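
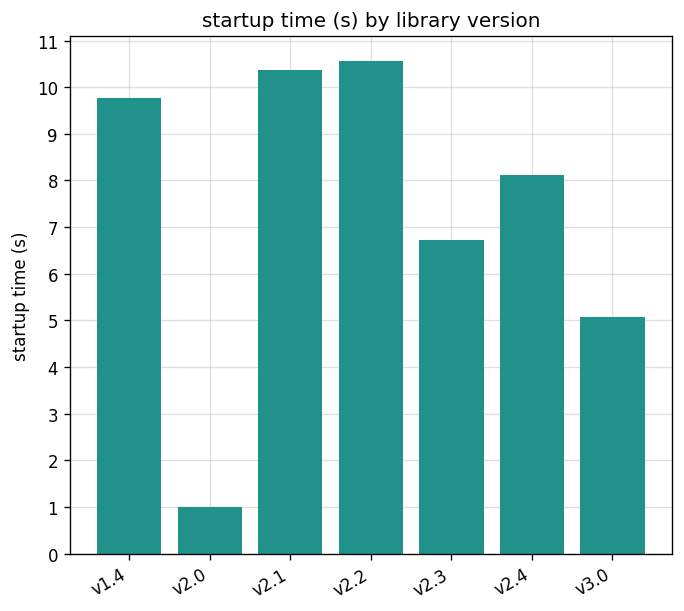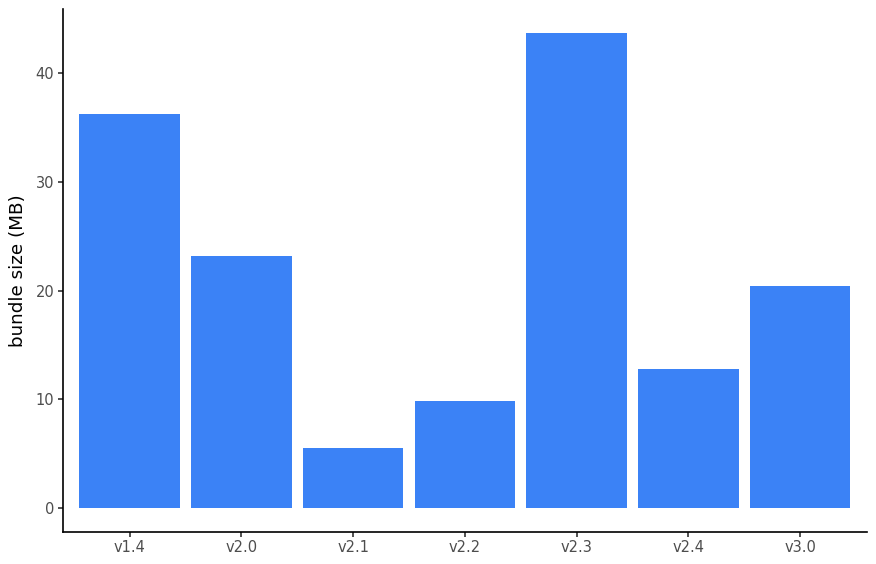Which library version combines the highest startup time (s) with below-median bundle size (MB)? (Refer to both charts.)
Chart 2 median bundle size (MB) ≈ 20; below-median library versions: v2.1, v2.2, v2.4. Among those, v2.2 has the highest startup time (s) (≈ 11).

v2.2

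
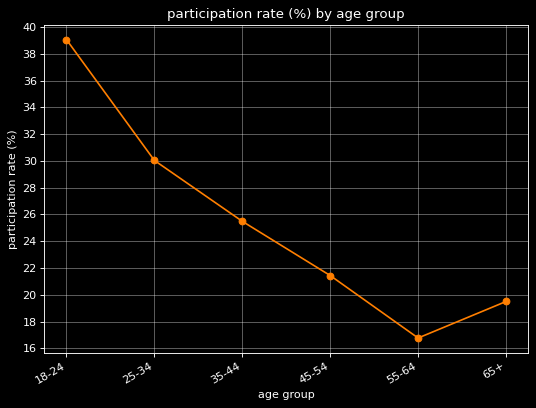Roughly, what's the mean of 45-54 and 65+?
≈ 21

(22 + 20) / 2 ≈ 21.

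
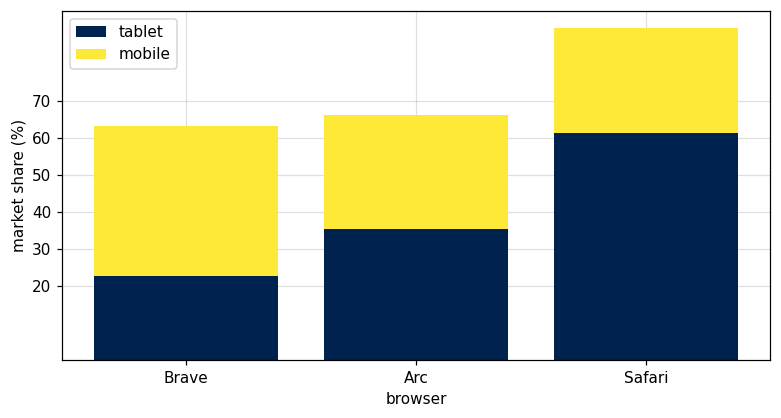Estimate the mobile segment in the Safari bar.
mobile top ≈ 90, bottom ≈ 60; segment ≈ 30.

≈ 30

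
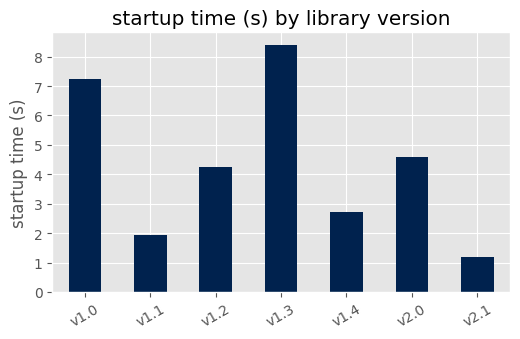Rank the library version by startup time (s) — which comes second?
v1.0

Top 3: v1.3 ≈ 8, v1.0 ≈ 7, v2.0 ≈ 5.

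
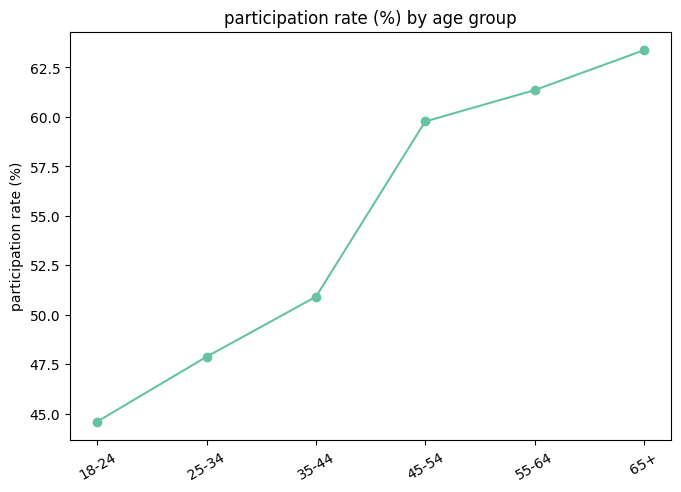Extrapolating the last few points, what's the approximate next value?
≈ 66

Last three: 60, 62, 64 → slope ≈ 2/step → next ≈ 66.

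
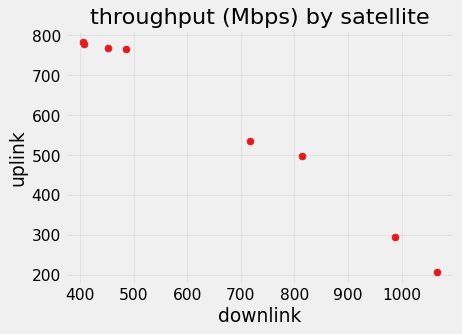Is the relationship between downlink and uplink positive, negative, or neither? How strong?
Points are negatively correlated; strong (|r| ≈ 1.0).

negative, strong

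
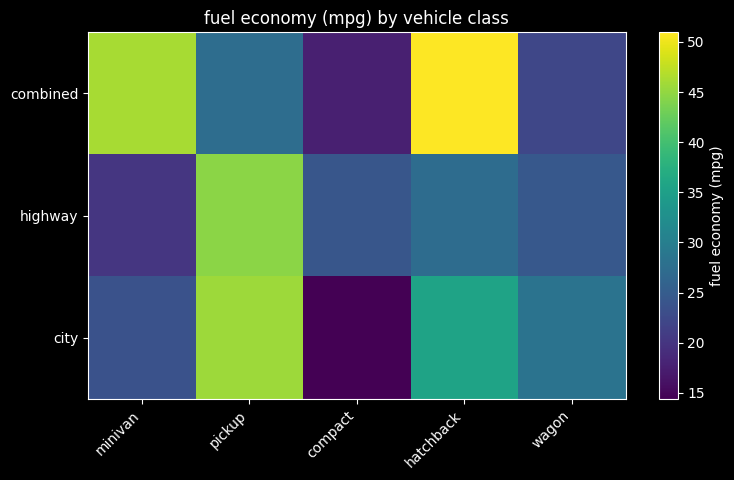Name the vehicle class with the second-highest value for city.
Top 3 for city: pickup ≈ 45, hatchback ≈ 35, wagon ≈ 30.

hatchback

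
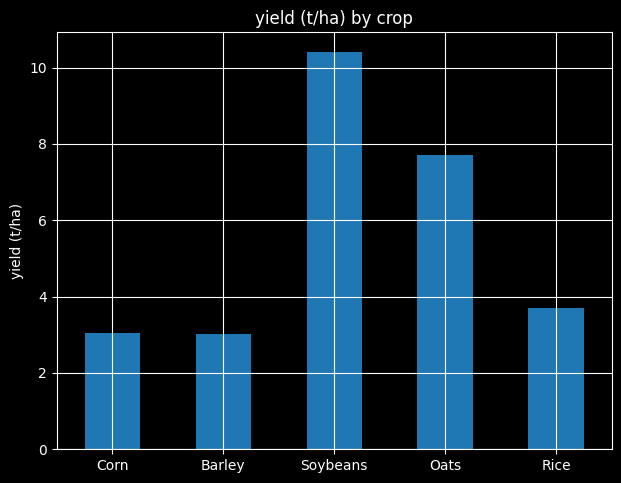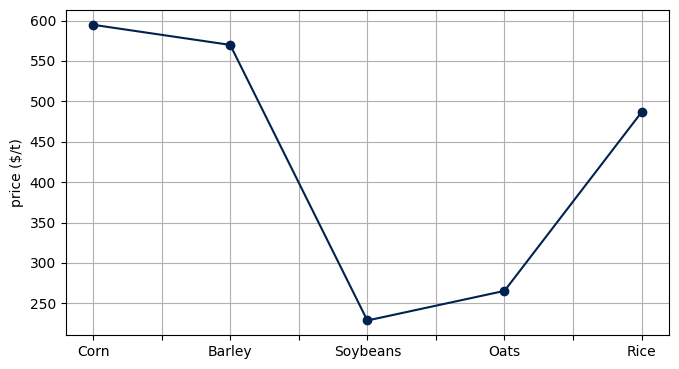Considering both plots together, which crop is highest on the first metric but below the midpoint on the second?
Soybeans

Chart 2 median price ($/t) ≈ 500; below-median crops: Soybeans, Oats. Among those, Soybeans has the highest yield (t/ha) (≈ 10).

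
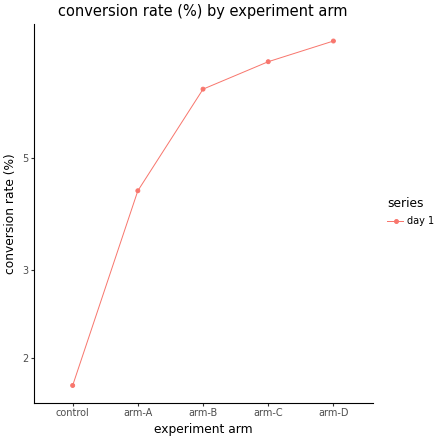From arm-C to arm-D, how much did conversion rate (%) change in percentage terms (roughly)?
arm-C ≈ 8, arm-D ≈ 9; (9 − 8) / 8 ≈ +12.5%.

≈ +12.5%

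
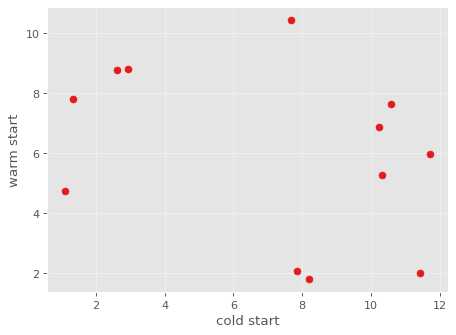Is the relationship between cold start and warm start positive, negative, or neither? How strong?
negative, weak

Points are negatively correlated; weak (|r| ≈ 0.3).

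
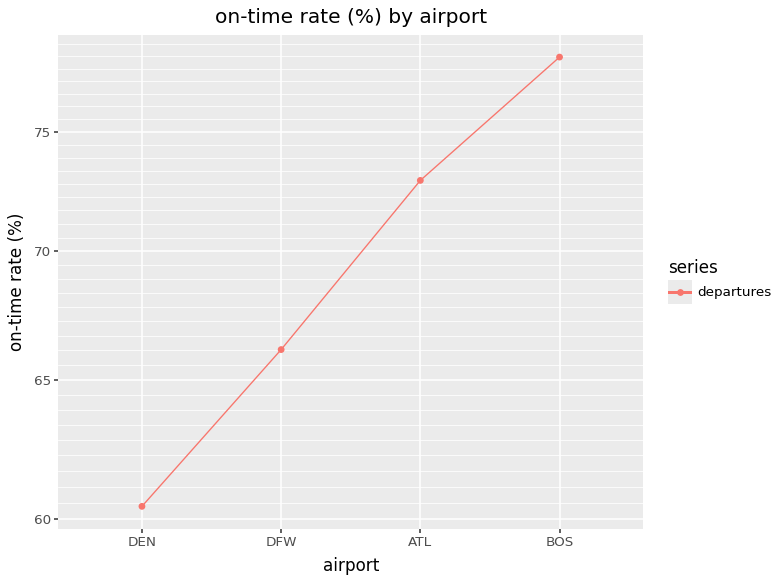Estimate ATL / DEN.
ATL ≈ 72, DEN ≈ 60; 72/60 ≈ 1.2.

≈ 1.2×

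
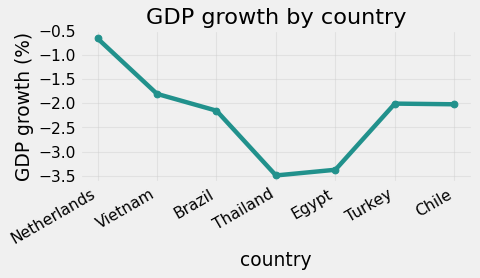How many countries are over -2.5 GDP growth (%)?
5

Above -2.5: Netherlands, Vietnam, Brazil, Turkey, Chile.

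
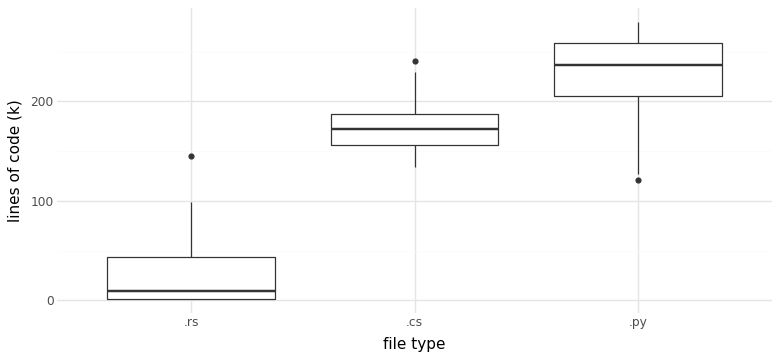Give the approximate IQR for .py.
Q3 ≈ 260, Q1 ≈ 200; IQR ≈ 60.

≈ 60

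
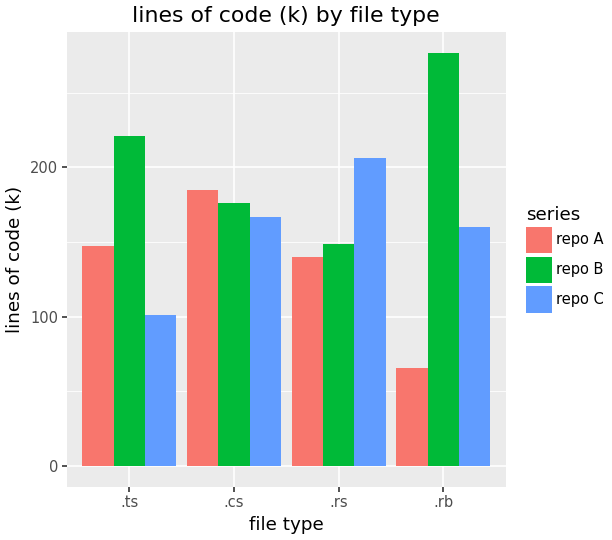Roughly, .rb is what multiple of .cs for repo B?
.rb ≈ 275, .cs ≈ 175; 275/175 ≈ 1.57.

≈ 1.57×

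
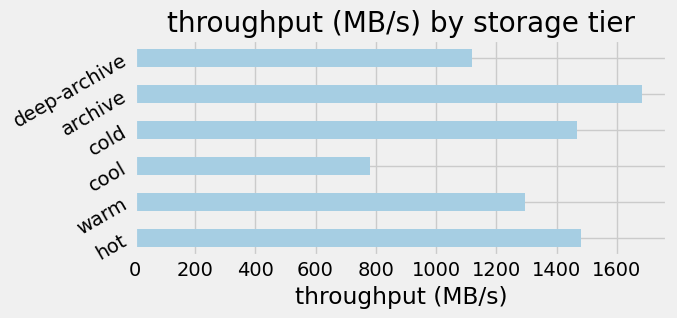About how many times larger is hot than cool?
≈ 1.75×

hot ≈ 1400, cool ≈ 800; 1400/800 ≈ 1.75.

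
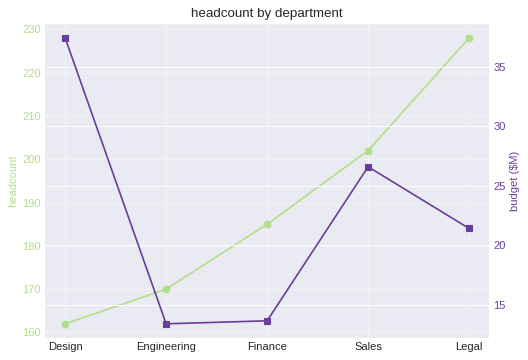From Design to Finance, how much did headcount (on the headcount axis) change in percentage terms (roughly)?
≈ +12.5%

Design ≈ 160, Finance ≈ 180; (180 − 160) / 160 ≈ +12.5%.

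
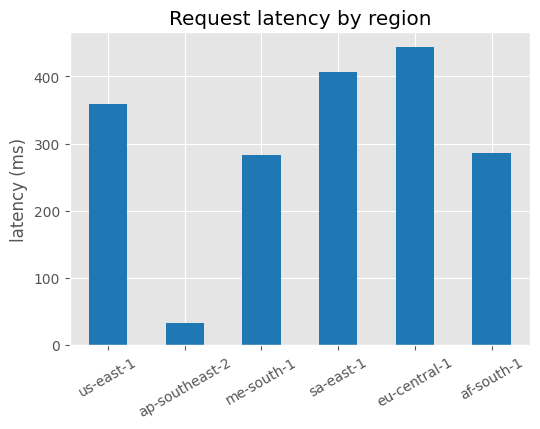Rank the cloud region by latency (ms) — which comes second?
Top 3: eu-central-1 ≈ 450, sa-east-1 ≈ 400, us-east-1 ≈ 350.

sa-east-1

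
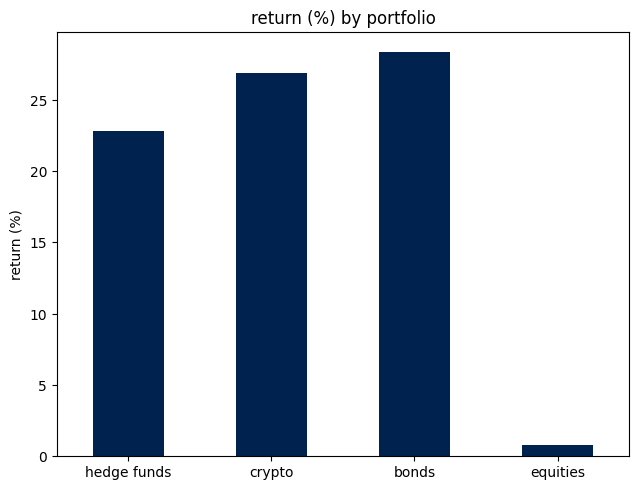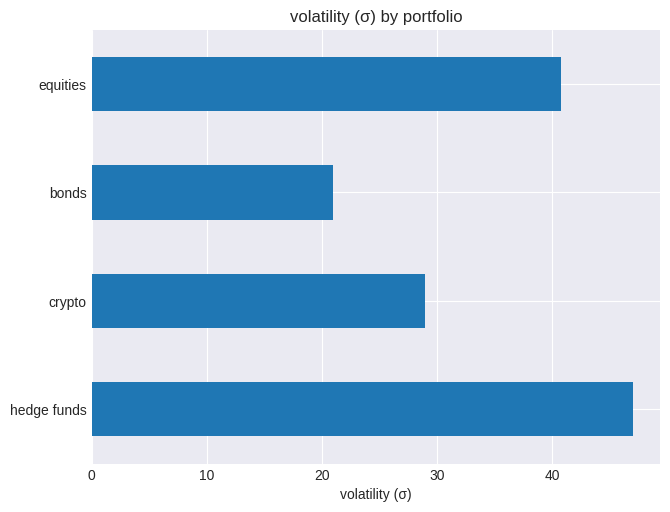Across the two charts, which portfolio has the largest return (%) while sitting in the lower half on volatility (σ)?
bonds

Chart 2 median volatility (σ) ≈ 35; below-median portfolios: crypto, bonds. Among those, bonds has the highest return (%) (≈ 30).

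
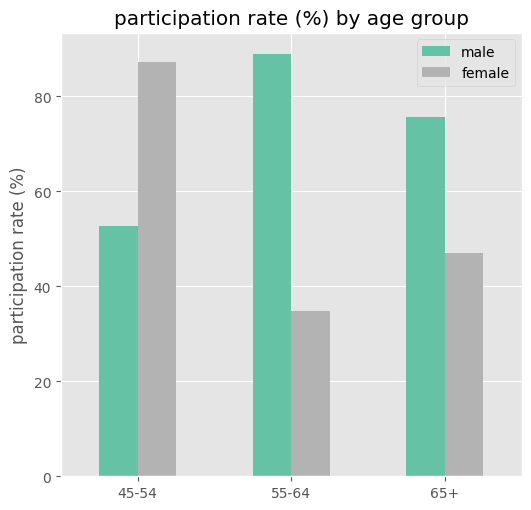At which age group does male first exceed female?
45-54: male ≈ 50 vs female ≈ 90 (not yet); 55-64: male ≈ 90 vs female ≈ 30 (first crossover).

55-64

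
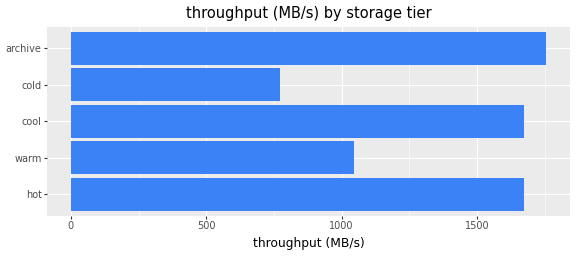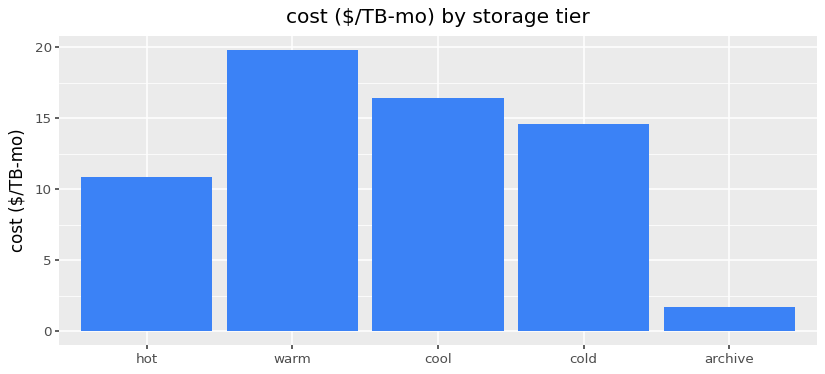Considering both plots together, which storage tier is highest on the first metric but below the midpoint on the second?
archive

Chart 2 median cost ($/TB-mo) ≈ 14; below-median storage tiers: hot, archive. Among those, archive has the highest throughput (MB/s) (≈ 1800).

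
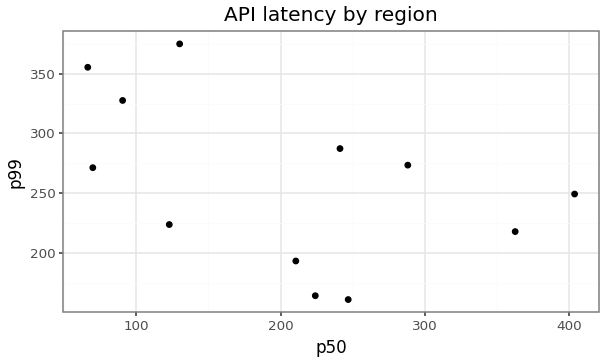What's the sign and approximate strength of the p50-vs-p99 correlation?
Points are negatively correlated; moderate (|r| ≈ 0.5).

negative, moderate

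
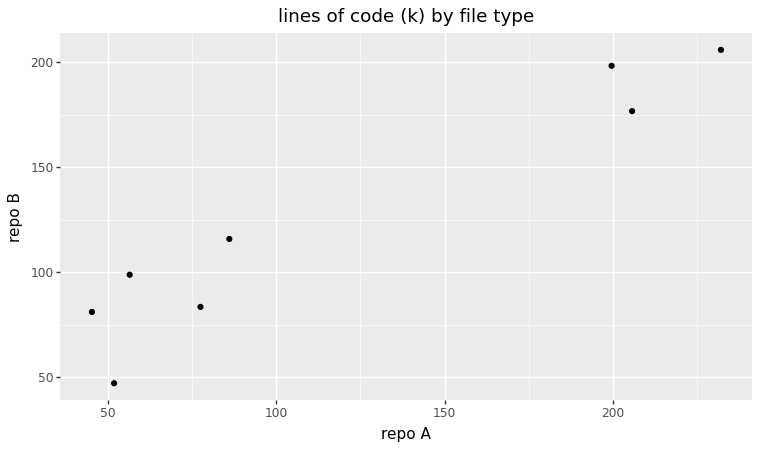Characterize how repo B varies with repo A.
positive, strong

Points are positively correlated; strong (|r| ≈ 1.0).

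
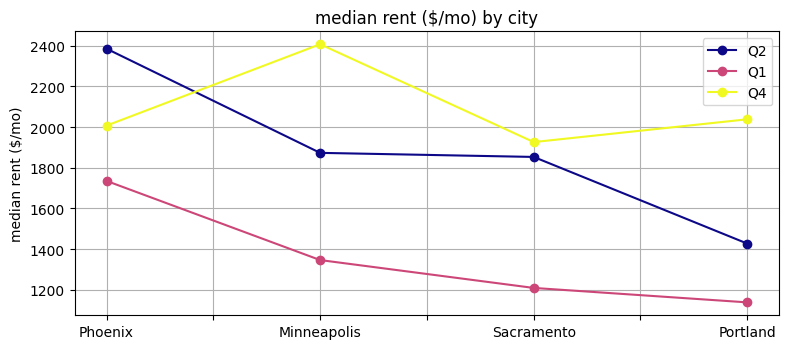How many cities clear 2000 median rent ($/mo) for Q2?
Above 2000: Phoenix.

1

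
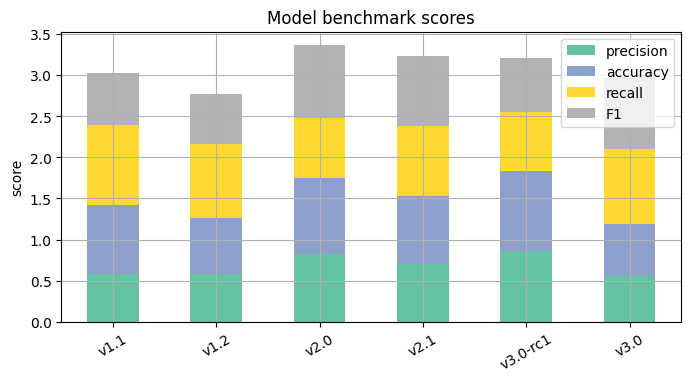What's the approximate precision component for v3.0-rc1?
≈ 1.0

precision top ≈ 1.0, bottom ≈ 0.0; segment ≈ 1.0.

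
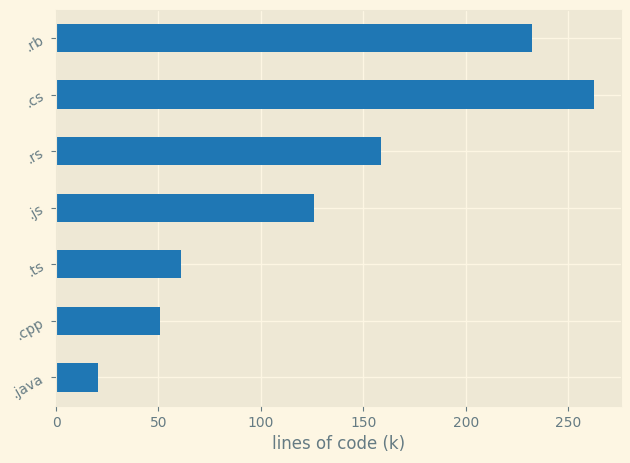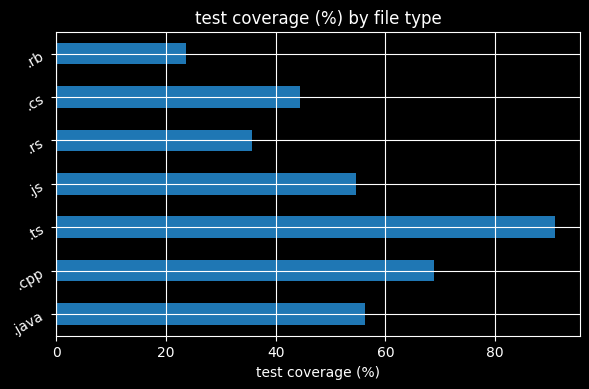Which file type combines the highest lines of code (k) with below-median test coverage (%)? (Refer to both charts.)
Chart 2 median test coverage (%) ≈ 50; below-median file types: .rs, .cs, .rb. Among those, .cs has the highest lines of code (k) (≈ 275).

.cs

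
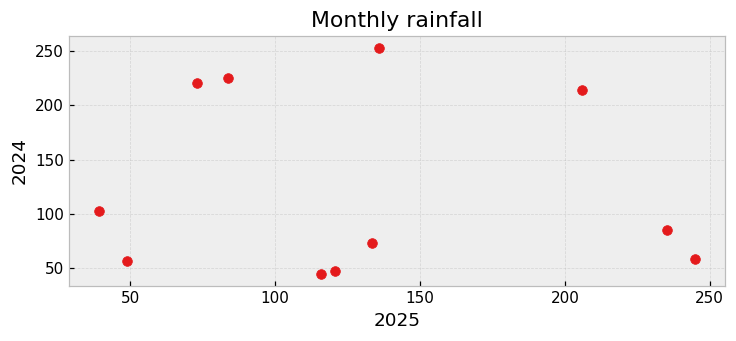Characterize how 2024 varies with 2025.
Points are roughly uncorrelated; weak (|r| ≈ 0.1).

no clear correlation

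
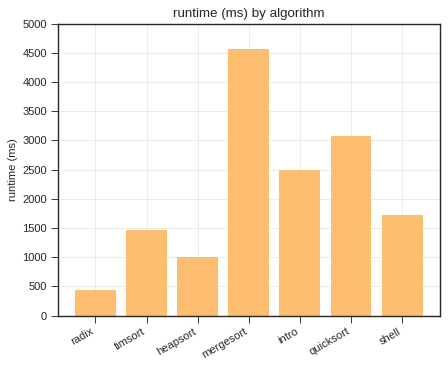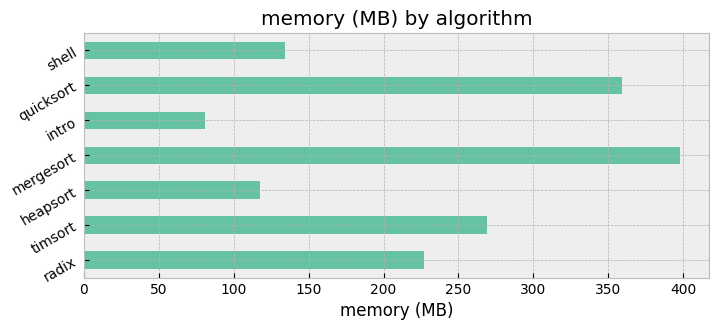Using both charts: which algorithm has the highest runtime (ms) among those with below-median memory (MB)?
intro

Chart 2 median memory (MB) ≈ 250; below-median algorithms: heapsort, intro, shell. Among those, intro has the highest runtime (ms) (≈ 2500).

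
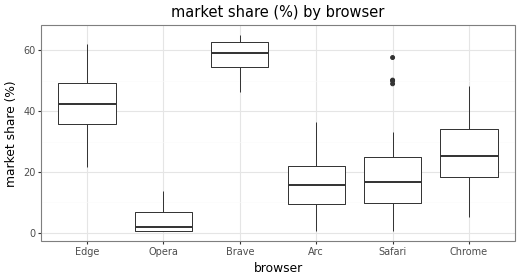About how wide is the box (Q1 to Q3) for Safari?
≈ 15

Q3 ≈ 25, Q1 ≈ 10; IQR ≈ 15.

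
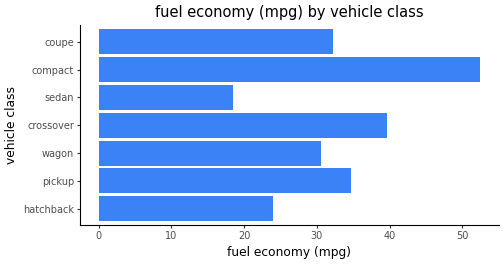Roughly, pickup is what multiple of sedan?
≈ 1.75×

pickup ≈ 35, sedan ≈ 20; 35/20 ≈ 1.75.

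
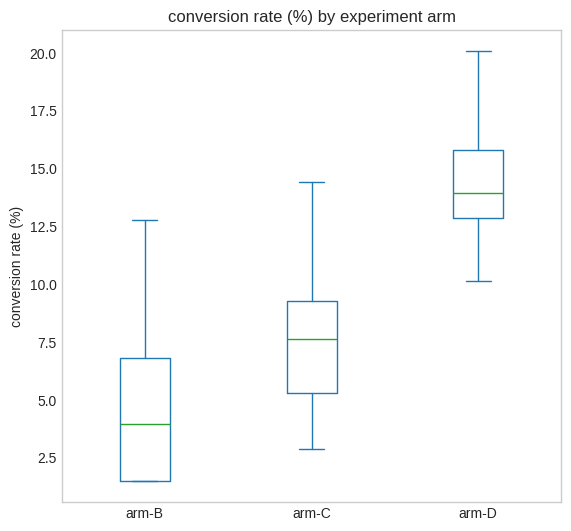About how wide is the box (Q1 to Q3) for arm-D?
Q3 ≈ 16, Q1 ≈ 13; IQR ≈ 3.

≈ 3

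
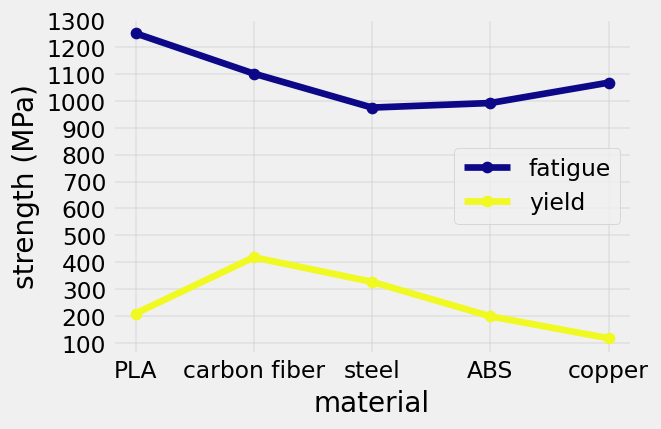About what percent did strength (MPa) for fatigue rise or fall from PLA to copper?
≈ -15.4%

PLA ≈ 1300, copper ≈ 1100; (1100 − 1300) / 1300 ≈ -15.4%.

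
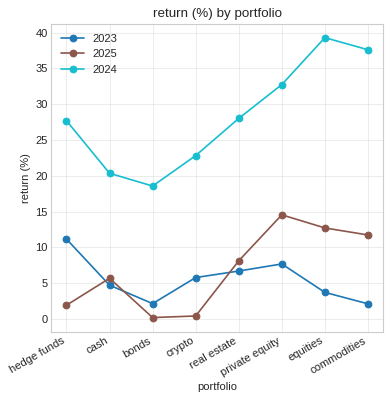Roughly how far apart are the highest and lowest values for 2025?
≈ 15

Max private equity ≈ 15, min bonds ≈ 0; range ≈ 15.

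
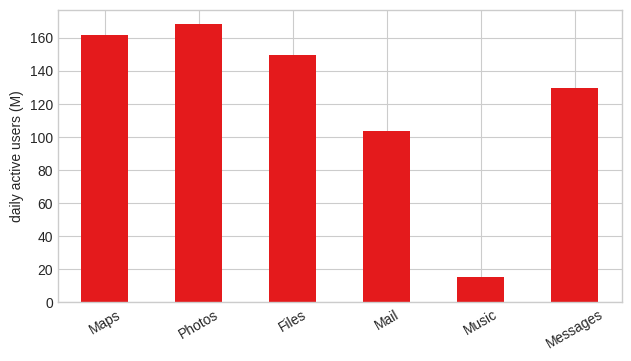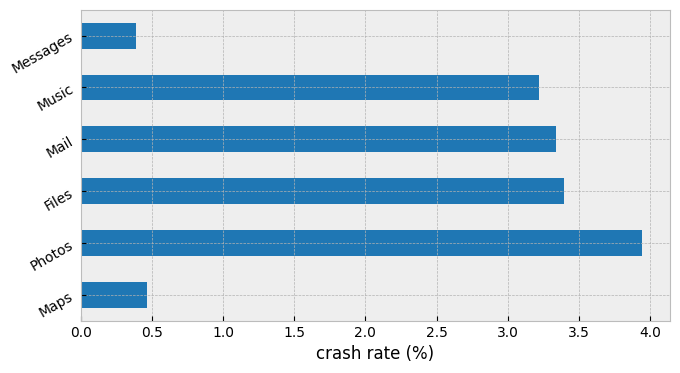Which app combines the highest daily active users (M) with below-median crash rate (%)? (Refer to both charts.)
Maps

Chart 2 median crash rate (%) ≈ 3.5; below-median apps: Maps, Music, Messages. Among those, Maps has the highest daily active users (M) (≈ 160).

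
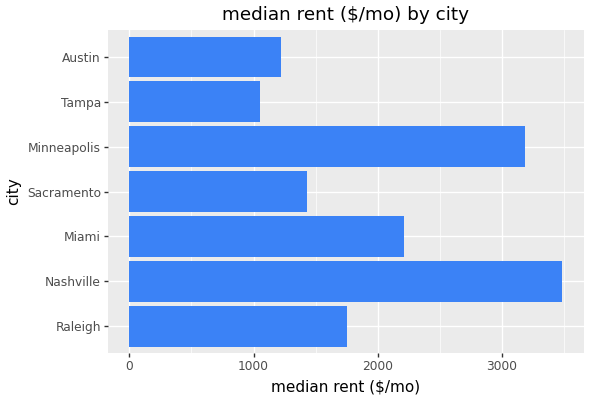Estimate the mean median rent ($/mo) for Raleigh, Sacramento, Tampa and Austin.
(2000 + 1500 + 1000 + 1000) / 4 ≈ 1375.

≈ 1375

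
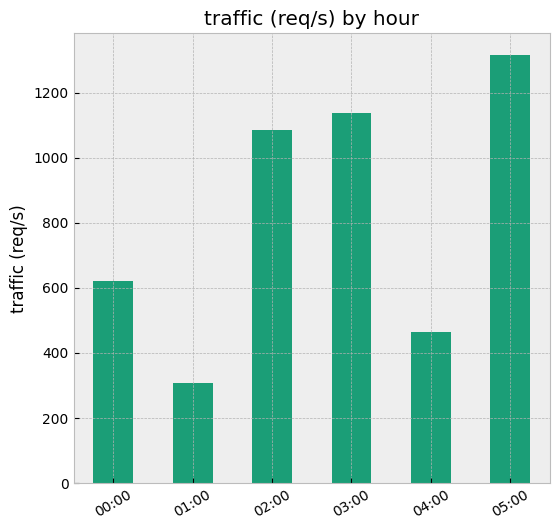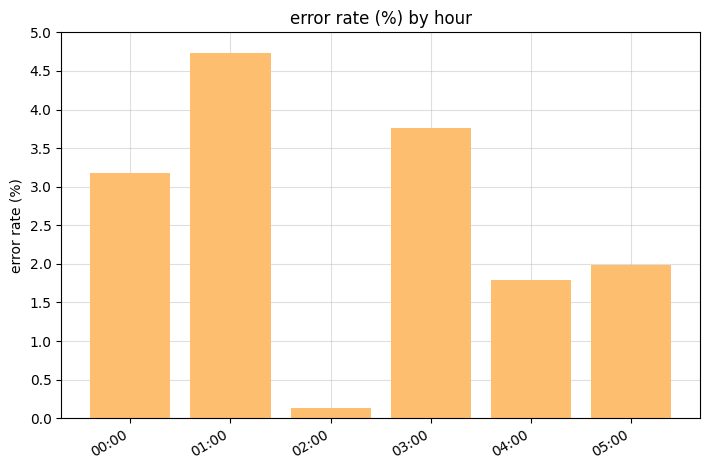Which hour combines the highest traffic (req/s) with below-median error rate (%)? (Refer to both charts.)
Chart 2 median error rate (%) ≈ 2.5; below-median hours: 02:00, 04:00, 05:00. Among those, 05:00 has the highest traffic (req/s) (≈ 1400).

05:00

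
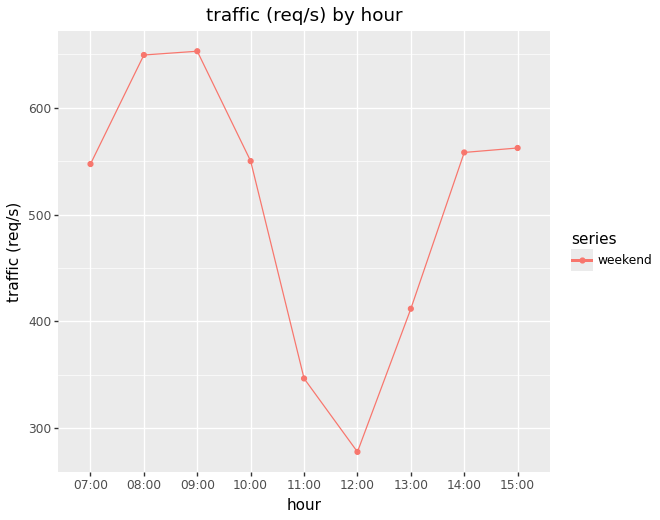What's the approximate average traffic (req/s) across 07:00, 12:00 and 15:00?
(550 + 300 + 550) / 3 ≈ 467.

≈ 467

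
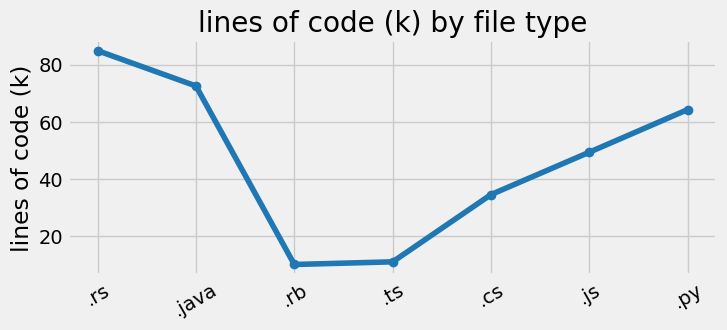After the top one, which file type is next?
Top 3: .rs ≈ 80, .java ≈ 70, .py ≈ 60.

.java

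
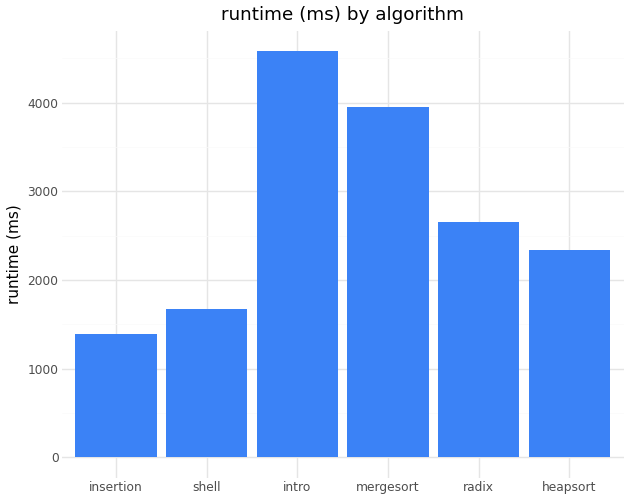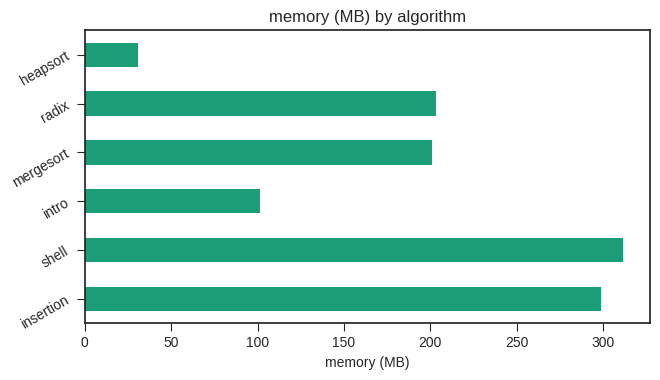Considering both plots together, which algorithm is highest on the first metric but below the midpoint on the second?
intro

Chart 2 median memory (MB) ≈ 200; below-median algorithms: intro, mergesort, heapsort. Among those, intro has the highest runtime (ms) (≈ 4500).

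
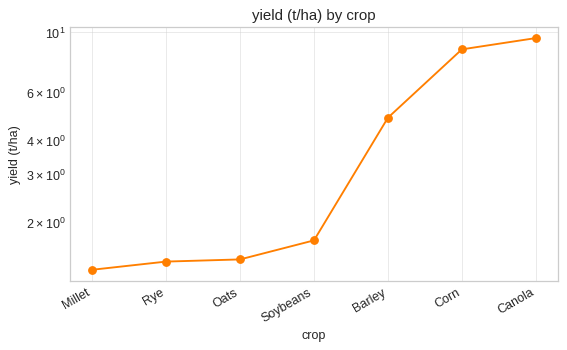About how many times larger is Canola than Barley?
≈ 1.8×

Canola ≈ 9, Barley ≈ 5; 9/5 ≈ 1.8.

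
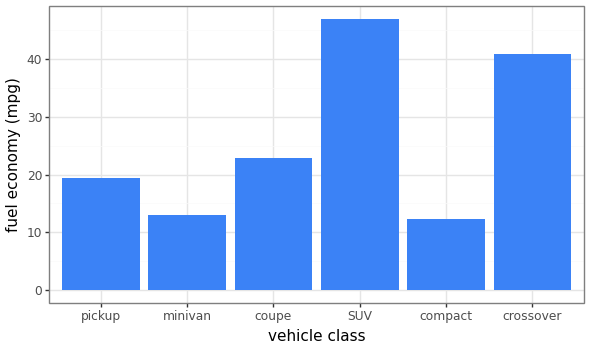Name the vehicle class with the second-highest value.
Top 3: SUV ≈ 45, crossover ≈ 40, coupe ≈ 25.

crossover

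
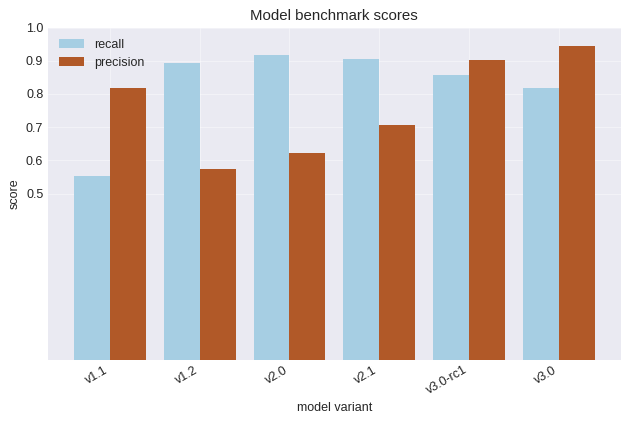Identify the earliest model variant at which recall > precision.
v1.2

v1.1: recall ≈ 0.6 vs precision ≈ 0.8 (not yet); v1.2: recall ≈ 0.9 vs precision ≈ 0.6 (first crossover).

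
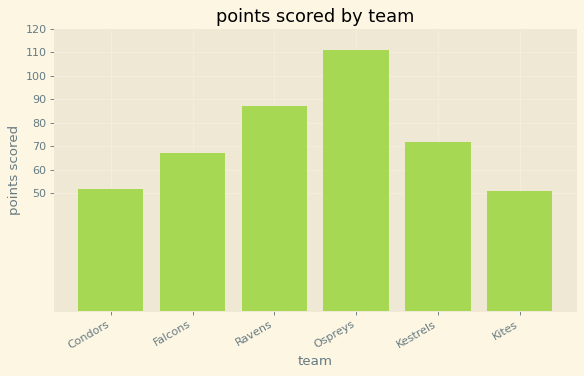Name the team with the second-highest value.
Top 3: Ospreys ≈ 110, Ravens ≈ 90, Kestrels ≈ 70.

Ravens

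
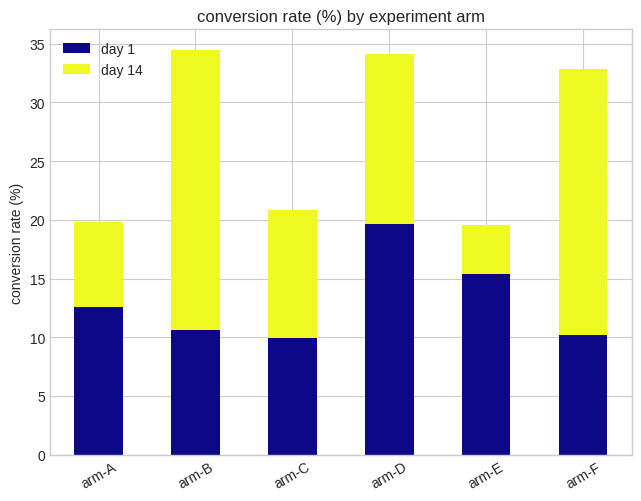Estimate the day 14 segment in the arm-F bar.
day 14 top ≈ 35, bottom ≈ 10; segment ≈ 25.

≈ 25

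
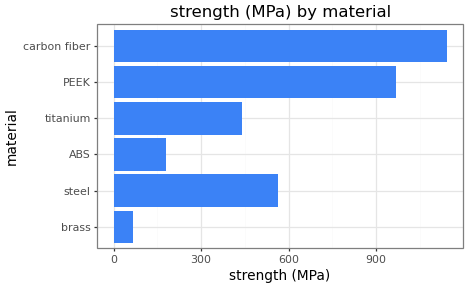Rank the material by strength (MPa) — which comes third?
Top 4: carbon fiber ≈ 1100, PEEK ≈ 1000, steel ≈ 600, titanium ≈ 400.

steel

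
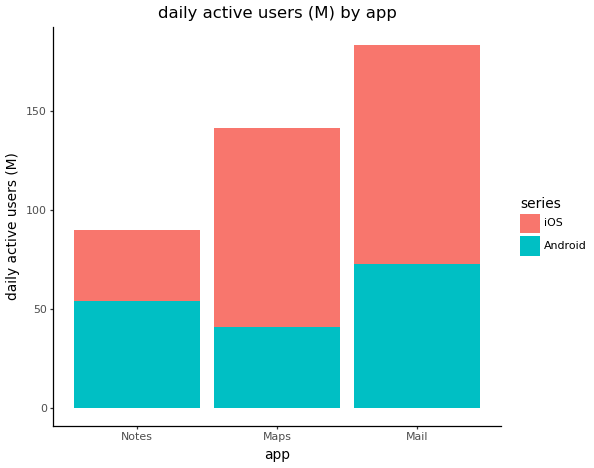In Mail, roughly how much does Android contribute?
Android top ≈ 80, bottom ≈ 0; segment ≈ 80.

≈ 80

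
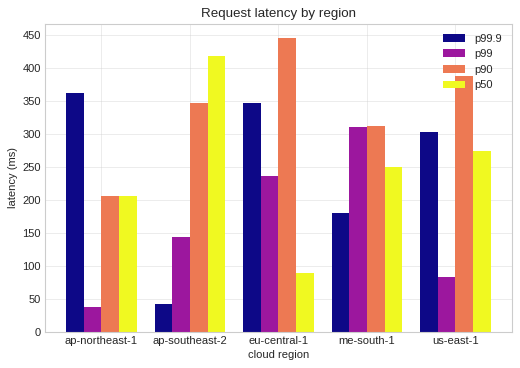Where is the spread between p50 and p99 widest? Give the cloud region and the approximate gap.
ap-southeast-2, ≈ 250 ms

ap-southeast-2: p50 ≈ 400, p99 ≈ 150 → gap ≈ 250. Next-largest (us-east-1) is only ≈ 150.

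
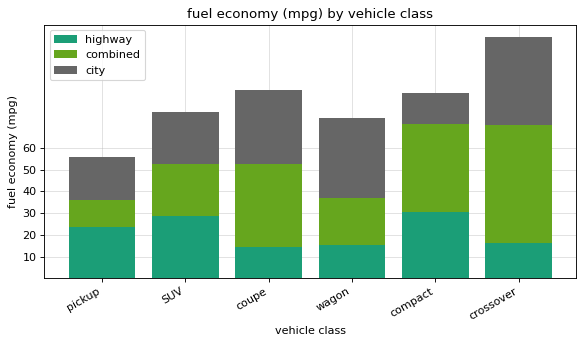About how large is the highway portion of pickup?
highway top ≈ 20, bottom ≈ 0; segment ≈ 20.

≈ 20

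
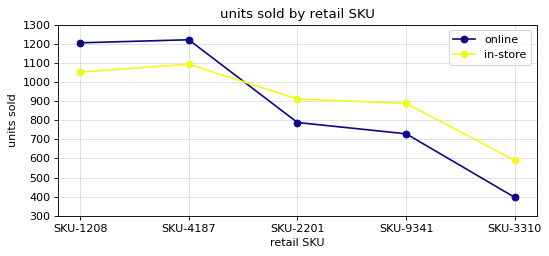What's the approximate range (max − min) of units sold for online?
Max SKU-4187 ≈ 1200, min SKU-3310 ≈ 400; range ≈ 800.

≈ 800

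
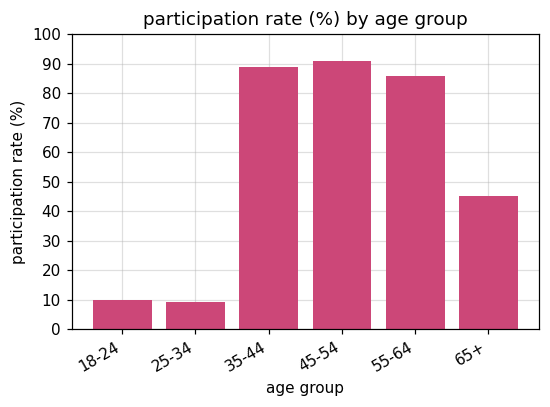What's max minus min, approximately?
≈ 80

Max 45-54 ≈ 90, min 25-34 ≈ 10; range ≈ 80.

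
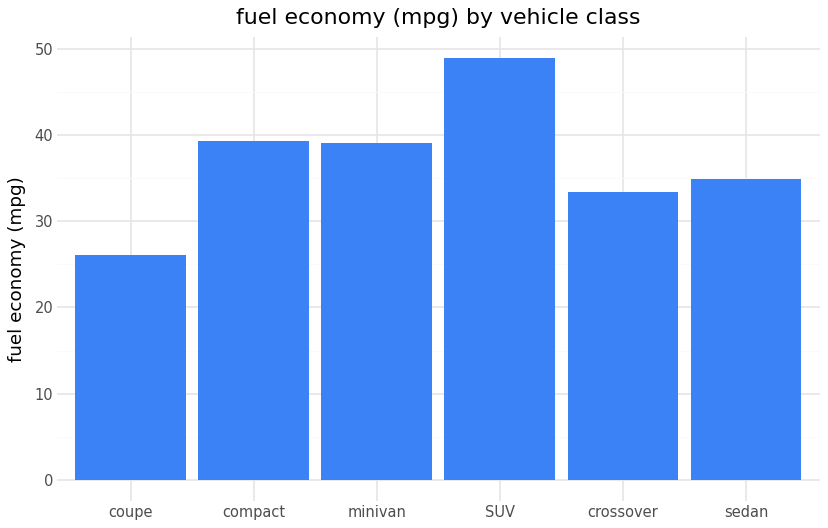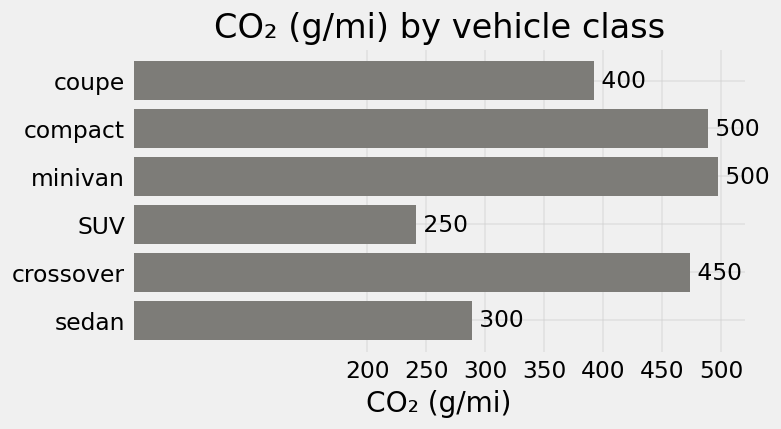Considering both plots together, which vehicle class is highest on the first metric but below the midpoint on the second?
SUV

Chart 2 median CO₂ (g/mi) ≈ 450; below-median vehicle classes: coupe, SUV, sedan. Among those, SUV has the highest fuel economy (mpg) (≈ 50).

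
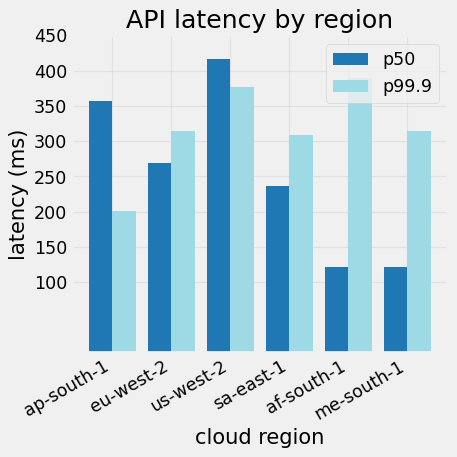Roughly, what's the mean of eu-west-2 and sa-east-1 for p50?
(250 + 250) / 2 ≈ 250.

≈ 250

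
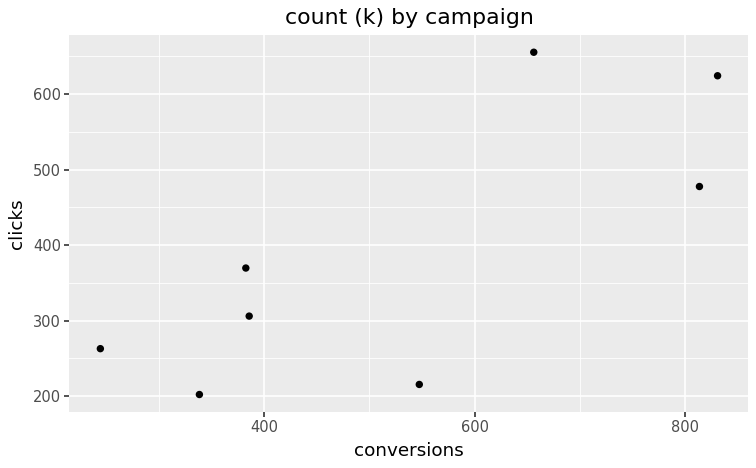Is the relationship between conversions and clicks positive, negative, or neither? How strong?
positive, strong

Points are positively correlated; strong (|r| ≈ 0.8).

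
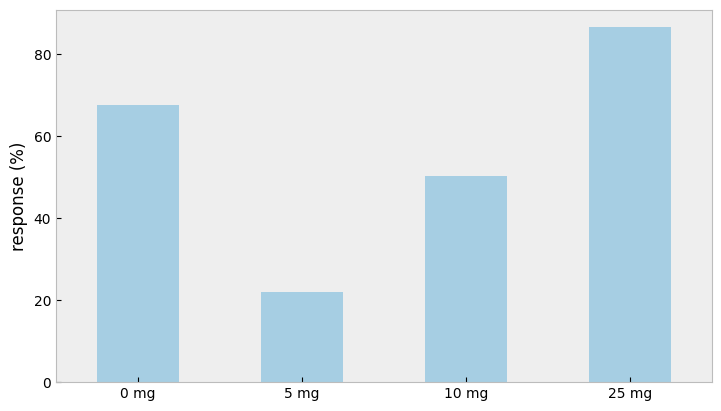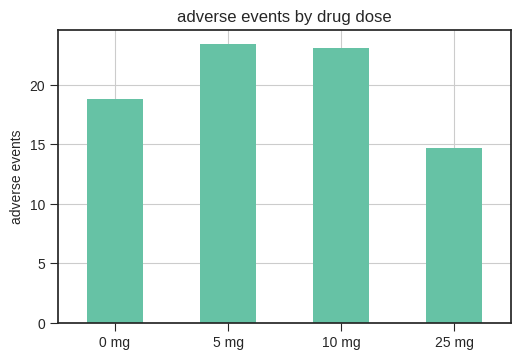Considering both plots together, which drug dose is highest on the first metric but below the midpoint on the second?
Chart 2 median adverse events ≈ 20; below-median drug doses: 0 mg, 25 mg. Among those, 25 mg has the highest response (%) (≈ 90).

25 mg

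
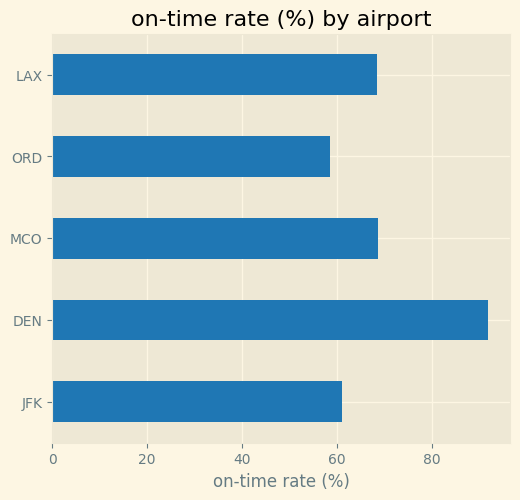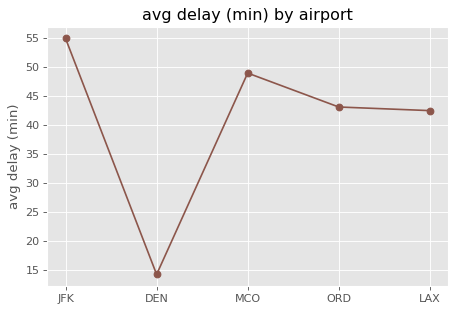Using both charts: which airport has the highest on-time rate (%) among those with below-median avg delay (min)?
Chart 2 median avg delay (min) ≈ 40; below-median airports: DEN, LAX. Among those, DEN has the highest on-time rate (%) (≈ 90).

DEN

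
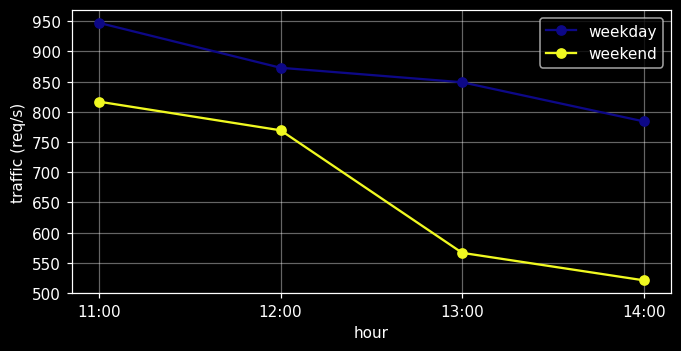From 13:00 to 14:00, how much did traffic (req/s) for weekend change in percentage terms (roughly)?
13:00 ≈ 550, 14:00 ≈ 500; (500 − 550) / 550 ≈ -9.1%.

≈ -9.1%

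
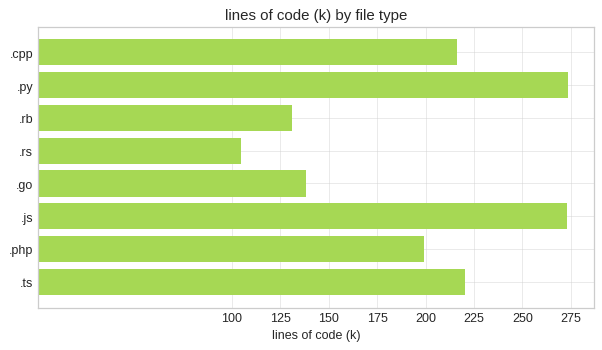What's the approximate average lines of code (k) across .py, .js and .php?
(275 + 275 + 200) / 3 ≈ 250.

≈ 250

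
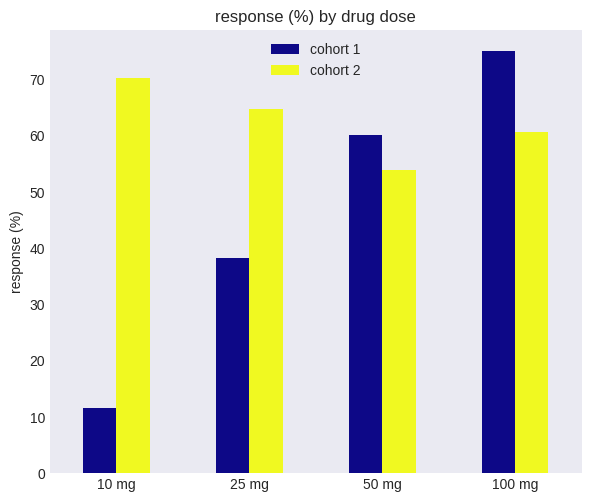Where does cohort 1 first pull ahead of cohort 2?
50 mg

25 mg: cohort 1 ≈ 40 vs cohort 2 ≈ 60 (not yet); 50 mg: cohort 1 ≈ 60 vs cohort 2 ≈ 50 (first crossover).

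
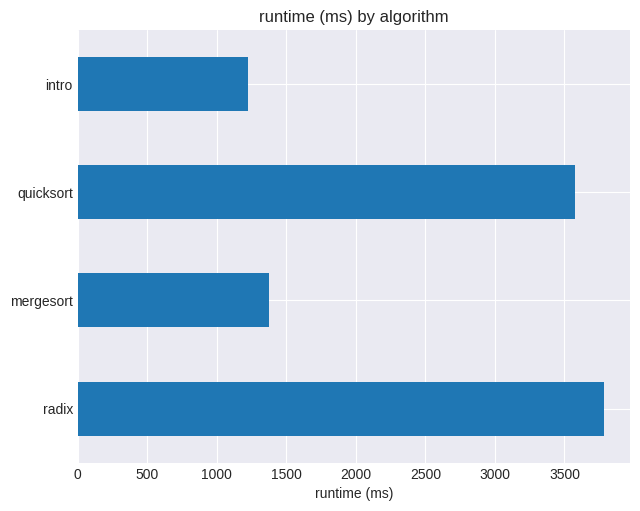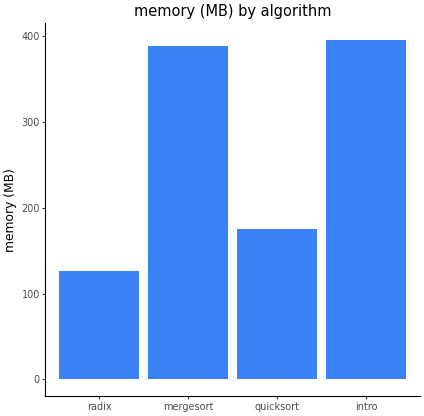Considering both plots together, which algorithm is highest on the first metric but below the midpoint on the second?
radix

Chart 2 median memory (MB) ≈ 300; below-median algorithms: radix, quicksort. Among those, radix has the highest runtime (ms) (≈ 4000).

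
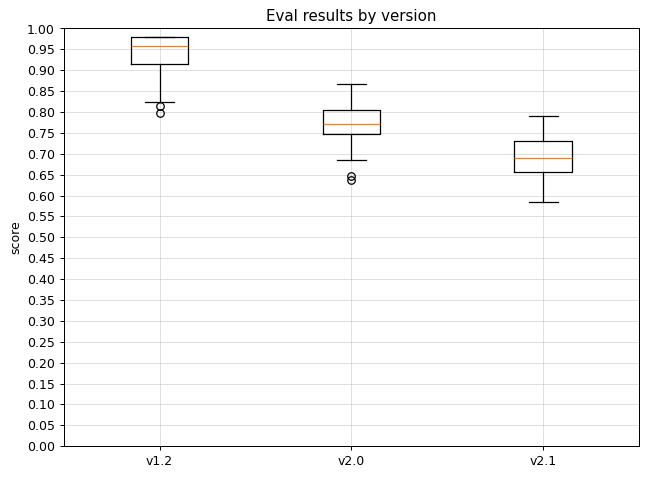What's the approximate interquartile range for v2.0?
≈ 0.05

Q3 ≈ 0.80, Q1 ≈ 0.75; IQR ≈ 0.05.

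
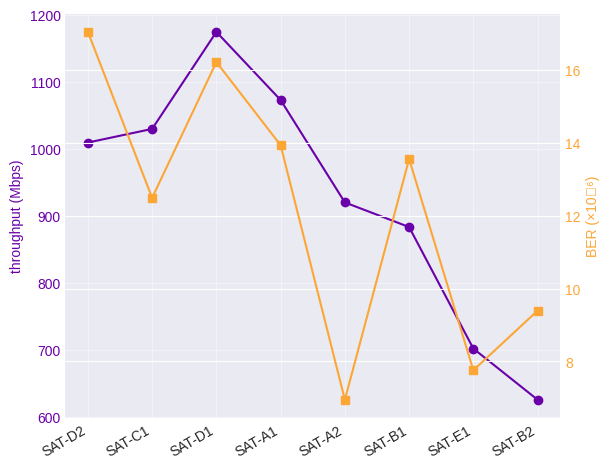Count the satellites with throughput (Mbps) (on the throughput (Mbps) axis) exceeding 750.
Above 750: SAT-D2, SAT-C1, SAT-D1, SAT-A1, SAT-A2, SAT-B1.

6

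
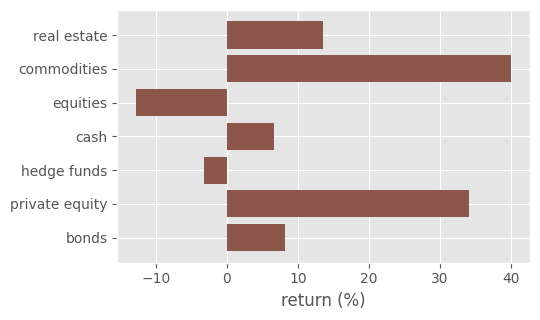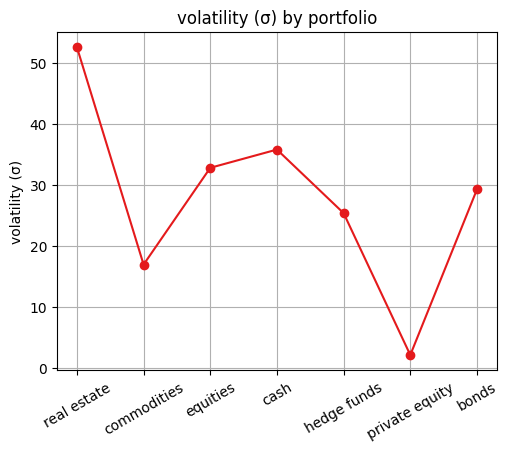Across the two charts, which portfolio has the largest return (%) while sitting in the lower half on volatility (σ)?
Chart 2 median volatility (σ) ≈ 30; below-median portfolios: commodities, hedge funds, private equity. Among those, commodities has the highest return (%) (≈ 40).

commodities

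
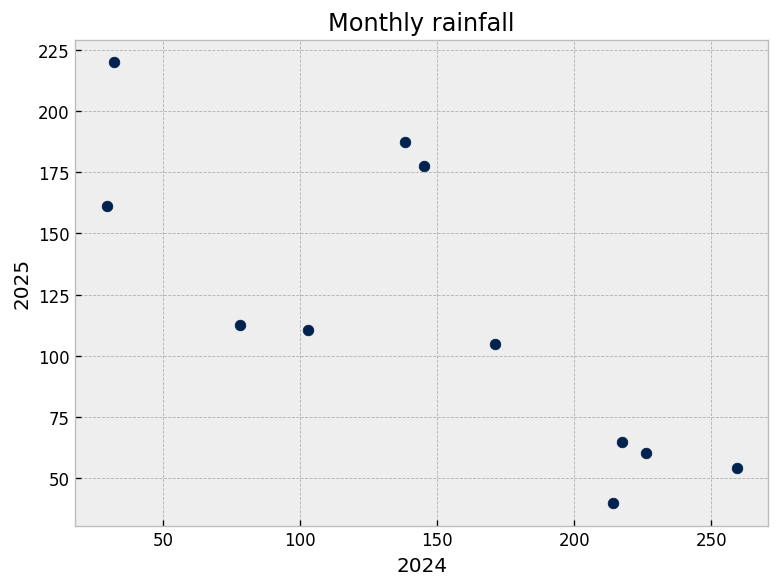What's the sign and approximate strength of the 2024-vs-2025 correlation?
negative, strong

Points are negatively correlated; strong (|r| ≈ 0.8).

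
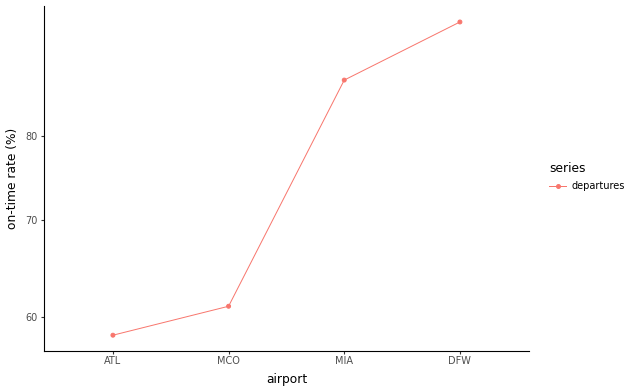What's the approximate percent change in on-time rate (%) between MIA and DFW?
MIA ≈ 85, DFW ≈ 95; (95 − 85) / 85 ≈ +11.8%.

≈ +11.8%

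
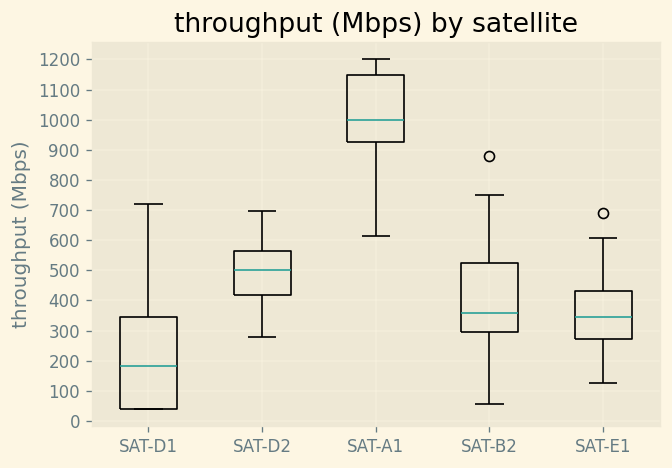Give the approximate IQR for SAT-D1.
≈ 300

Q3 ≈ 300, Q1 ≈ 0; IQR ≈ 300.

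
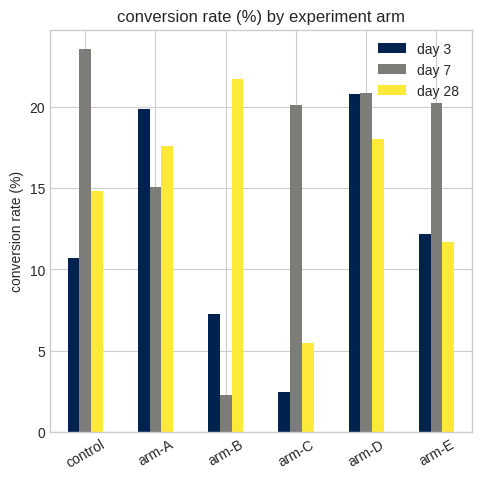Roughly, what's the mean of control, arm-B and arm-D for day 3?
≈ 13

(10 + 8 + 20) / 3 ≈ 13.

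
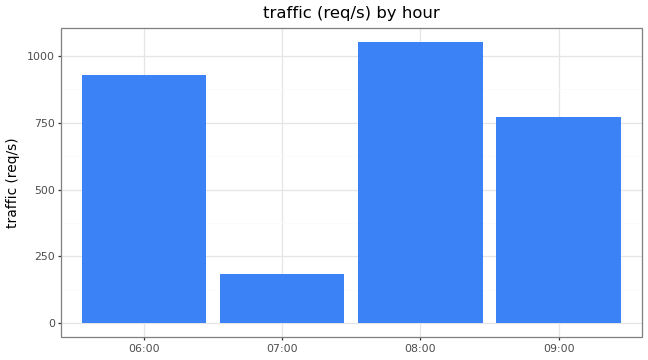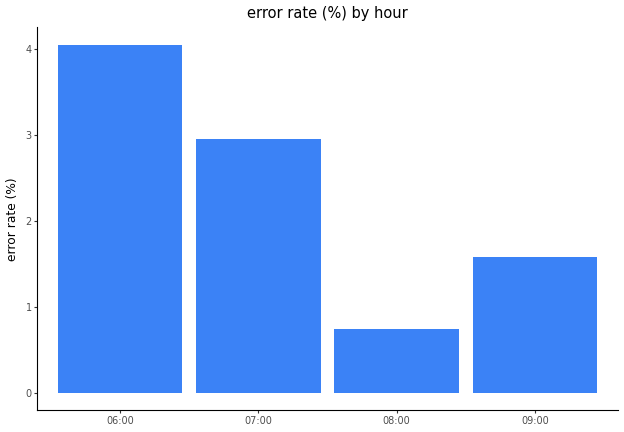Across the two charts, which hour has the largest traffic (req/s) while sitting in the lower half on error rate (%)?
08:00

Chart 2 median error rate (%) ≈ 2.5; below-median hours: 08:00, 09:00. Among those, 08:00 has the highest traffic (req/s) (≈ 1100).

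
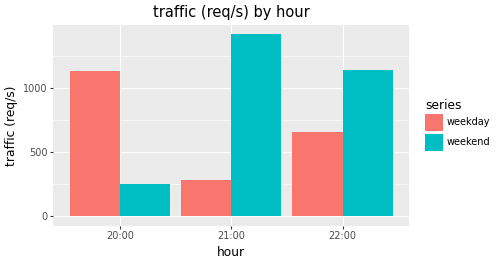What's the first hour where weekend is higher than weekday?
20:00: weekend ≈ 200 vs weekday ≈ 1200 (not yet); 21:00: weekend ≈ 1400 vs weekday ≈ 200 (first crossover).

21:00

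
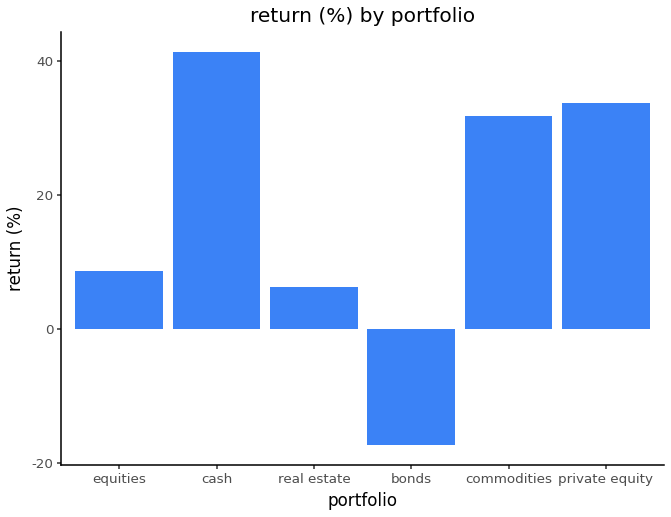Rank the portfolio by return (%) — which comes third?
Top 4: cash ≈ 40, private equity ≈ 35, commodities ≈ 30, equities ≈ 10.

commodities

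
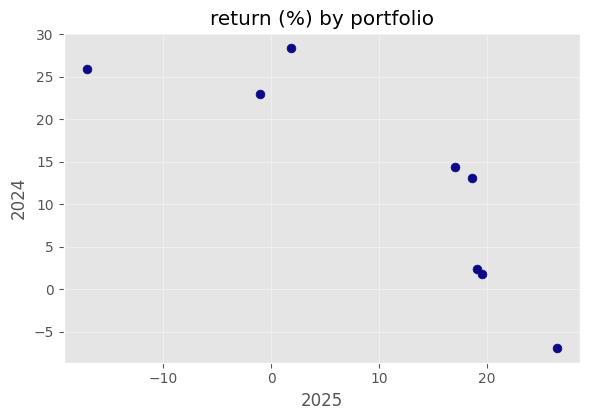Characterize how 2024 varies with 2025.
negative, strong

Points are negatively correlated; strong (|r| ≈ 0.8).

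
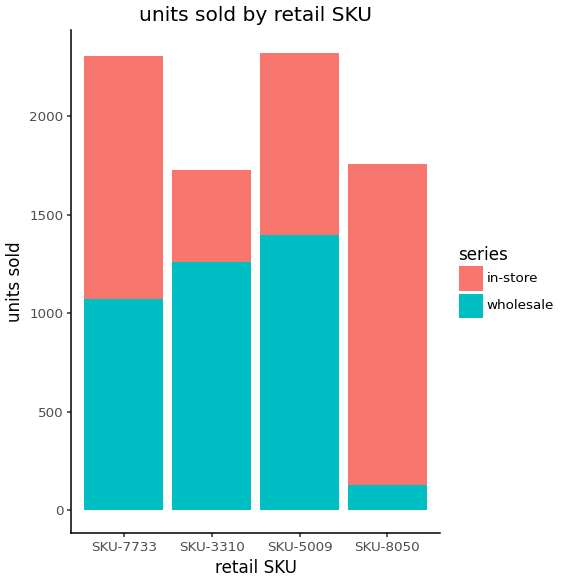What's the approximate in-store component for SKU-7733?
in-store top ≈ 2400, bottom ≈ 1000; segment ≈ 1400.

≈ 1400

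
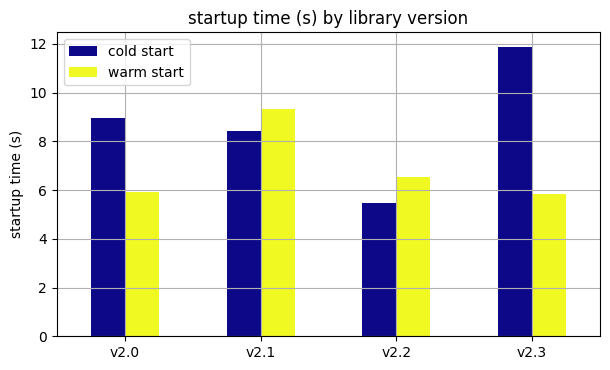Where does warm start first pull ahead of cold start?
v2.1

v2.0: warm start ≈ 6 vs cold start ≈ 9 (not yet); v2.1: warm start ≈ 9 vs cold start ≈ 8 (first crossover).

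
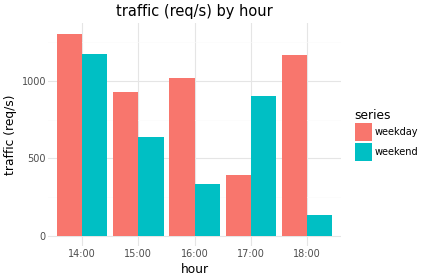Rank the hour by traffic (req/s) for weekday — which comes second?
18:00

Top 3 for weekday: 14:00 ≈ 1400, 18:00 ≈ 1200, 16:00 ≈ 1000.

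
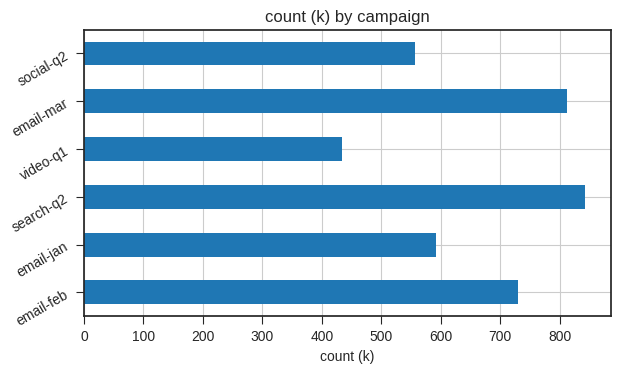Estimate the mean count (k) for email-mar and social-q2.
(800 + 600) / 2 ≈ 700.

≈ 700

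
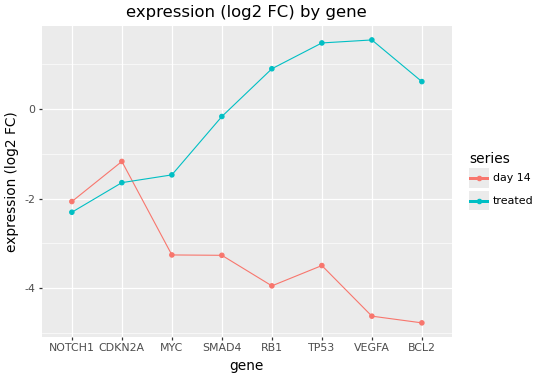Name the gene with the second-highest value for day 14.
NOTCH1

Top 3 for day 14: CDKN2A ≈ -1, NOTCH1 ≈ -2, MYC ≈ -3.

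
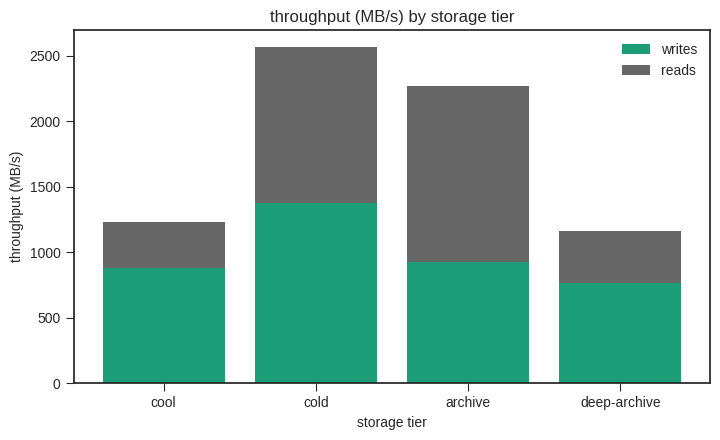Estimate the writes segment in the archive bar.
writes top ≈ 1000, bottom ≈ 0; segment ≈ 1000.

≈ 1000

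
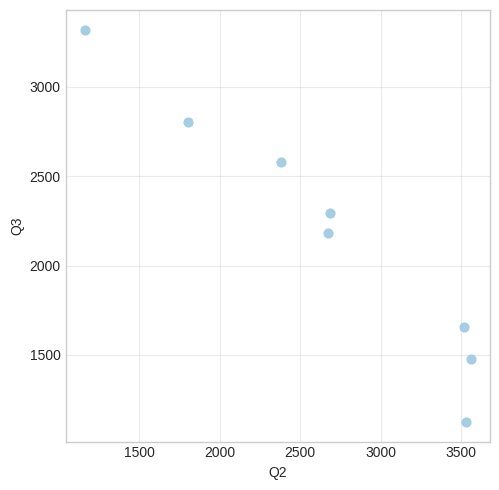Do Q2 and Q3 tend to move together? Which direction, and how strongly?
negative, strong

Points are negatively correlated; strong (|r| ≈ 1.0).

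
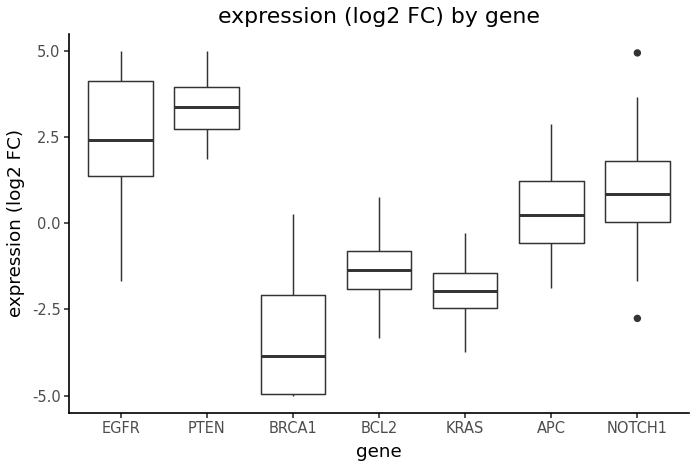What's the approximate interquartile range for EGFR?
≈ 3

Q3 ≈ 4, Q1 ≈ 1; IQR ≈ 3.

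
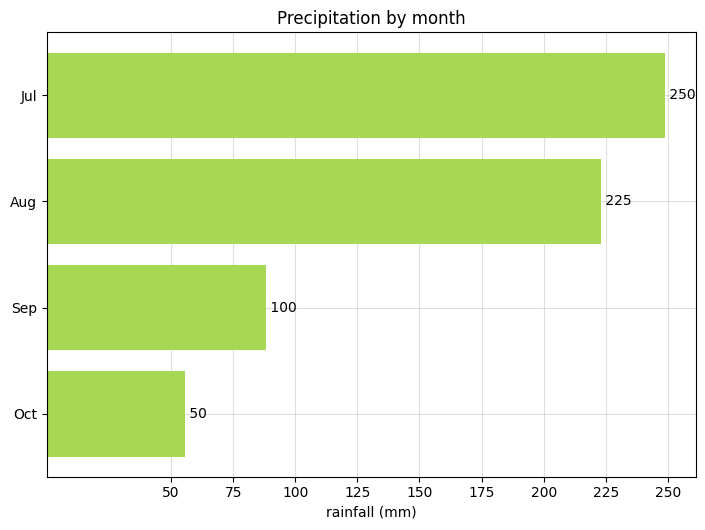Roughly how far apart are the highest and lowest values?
Max Jul ≈ 250, min Oct ≈ 50; range ≈ 200.

≈ 200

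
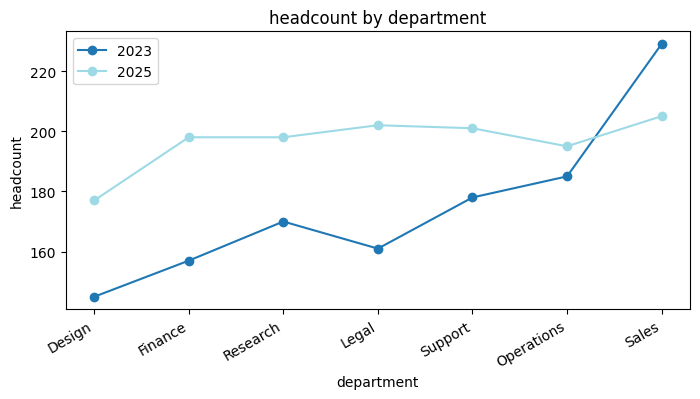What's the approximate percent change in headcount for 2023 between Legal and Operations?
Legal ≈ 160, Operations ≈ 180; (180 − 160) / 160 ≈ +12.5%.

≈ +12.5%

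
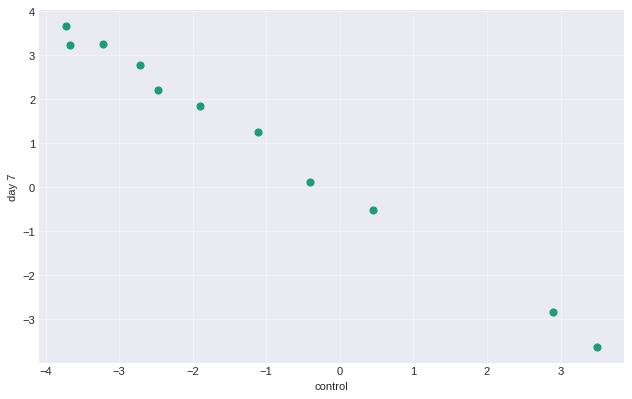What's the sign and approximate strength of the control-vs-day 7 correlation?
Points are negatively correlated; strong (|r| ≈ 1.0).

negative, strong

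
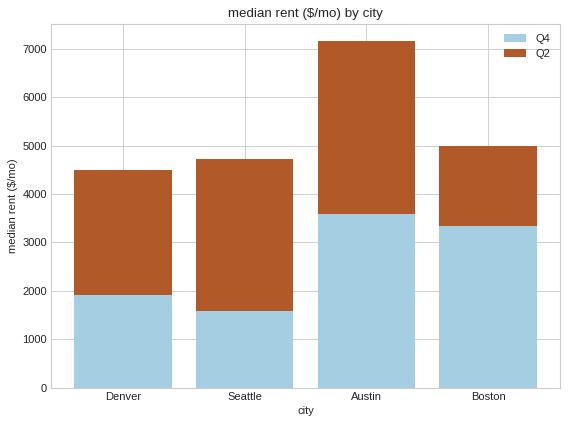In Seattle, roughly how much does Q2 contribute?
≈ 3000

Q2 top ≈ 5000, bottom ≈ 2000; segment ≈ 3000.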